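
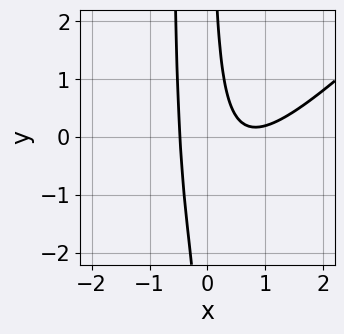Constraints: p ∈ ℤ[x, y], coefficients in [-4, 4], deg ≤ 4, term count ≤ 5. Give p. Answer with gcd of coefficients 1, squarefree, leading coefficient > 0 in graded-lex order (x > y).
First, degree: a generic line meets the curve in up to 3 points, so deg p = 3.
Then, reading off the gridlines: no y-intercept at any integer in the box.
Finally, assembling these constraints gives the stated polynomial.

3*x^3 - 3*x^2*y - 3*x^2 - 2*x*y + 1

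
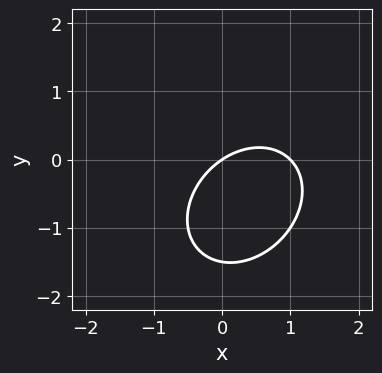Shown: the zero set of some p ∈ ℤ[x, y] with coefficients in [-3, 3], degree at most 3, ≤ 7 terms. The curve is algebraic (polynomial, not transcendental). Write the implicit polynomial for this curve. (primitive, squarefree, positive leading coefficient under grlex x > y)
2*x^2 - x*y + 2*y^2 - 2*x + 3*y

1. Degree: the shape is more complex than any degree-1 curve, so deg p = 2.
2. Observable constraints: the x-axis gridline crossings are at x ∈ {0, 1}; one y-axis crossing is at y = 0.
3. Solving for integer coefficients yields p as stated.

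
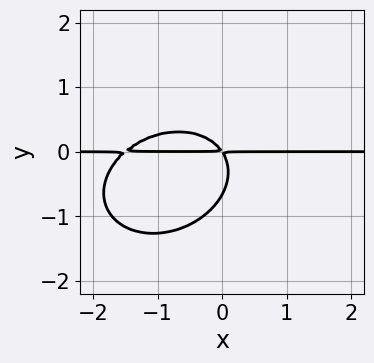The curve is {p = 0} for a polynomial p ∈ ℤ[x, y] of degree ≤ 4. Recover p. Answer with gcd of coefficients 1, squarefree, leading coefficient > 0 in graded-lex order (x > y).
(a) deg p = 3.
(b) Reading off the gridlines: the visible x-axis segment lies entirely on the curve.
(c) Solving for integer coefficients yields p as stated.

2*x^2*y - x*y^2 + 3*y^3 + 3*x*y + 2*y^2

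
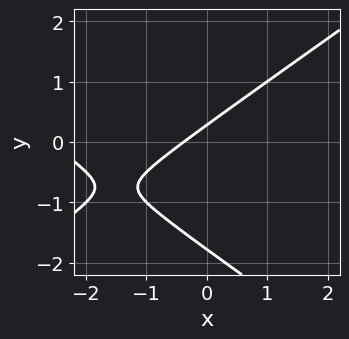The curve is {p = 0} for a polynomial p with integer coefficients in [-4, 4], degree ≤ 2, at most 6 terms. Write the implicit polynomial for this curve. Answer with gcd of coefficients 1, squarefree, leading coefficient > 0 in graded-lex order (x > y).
x^2 - 2*y^2 + 3*x - 3*y + 1

1. deg p = 2.
2. The integer polynomial consistent with all of this is the stated p.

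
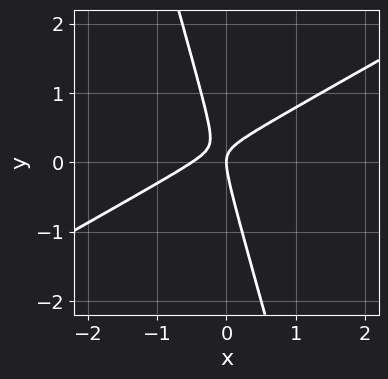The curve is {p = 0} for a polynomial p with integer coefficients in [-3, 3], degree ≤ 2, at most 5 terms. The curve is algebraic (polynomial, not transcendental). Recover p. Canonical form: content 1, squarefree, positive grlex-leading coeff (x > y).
2*x^2 - 3*x*y - y^2 + x

The degree is 2 — no degree-1 curve has this shape.
Against the integer gridlines: it meets the x-axis at x = 0 (among the integer gridlines); one y-axis crossing is at y = 0.
These observations pin down the coefficients.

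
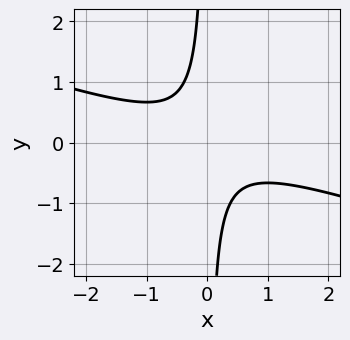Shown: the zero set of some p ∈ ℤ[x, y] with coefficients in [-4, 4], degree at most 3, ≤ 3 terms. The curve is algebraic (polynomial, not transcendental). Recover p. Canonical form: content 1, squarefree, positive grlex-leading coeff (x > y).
x^2 + 3*x*y + 1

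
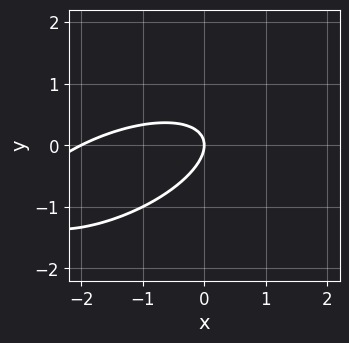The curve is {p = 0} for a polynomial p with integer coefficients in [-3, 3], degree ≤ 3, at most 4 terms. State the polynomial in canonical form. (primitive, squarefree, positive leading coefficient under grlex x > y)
x^2 - 2*x*y + 3*y^2 + 2*x

1. The degree is 2 — a generic line meets the curve in up to 2 points.
2. Observable constraints: it crosses the y-axis at the gridline y = 0; among the integer gridlines, it crosses the x-axis at x ∈ {-2, 0}.
3. The integer polynomial consistent with all of this is the stated p.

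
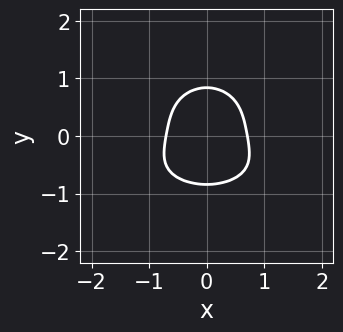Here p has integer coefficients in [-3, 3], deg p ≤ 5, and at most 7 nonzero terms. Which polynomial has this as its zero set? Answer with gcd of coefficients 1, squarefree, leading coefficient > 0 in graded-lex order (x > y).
1. Degree: a generic line meets the curve in up to 4 points, so deg p = 4.
2. Symmetries: the x ↦ −x reflection is a symmetry, so x appears only in even powers.
3. These observations pin down the coefficients.

x^2*y^2 + 2*y^4 + x^2*y + 2*x^2 - 1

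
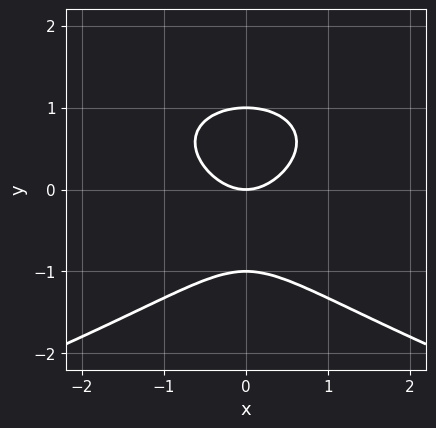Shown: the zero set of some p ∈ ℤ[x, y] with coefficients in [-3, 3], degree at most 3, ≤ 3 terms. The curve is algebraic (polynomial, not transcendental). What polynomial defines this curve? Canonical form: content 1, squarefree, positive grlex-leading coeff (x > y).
y^3 + x^2 - y

First, degree: no degree-2 curve has this shape, so deg p = 3.
Then, symmetries: it's symmetric under x → −x, forcing even powers of x.
Next, checking where it meets the axes: among the integer gridlines, it crosses the y-axis at y ∈ {-1, 0, 1}; it meets the x-axis at x = 0 (among the integer gridlines).
Finally, matching integer coefficients to the picture gives p.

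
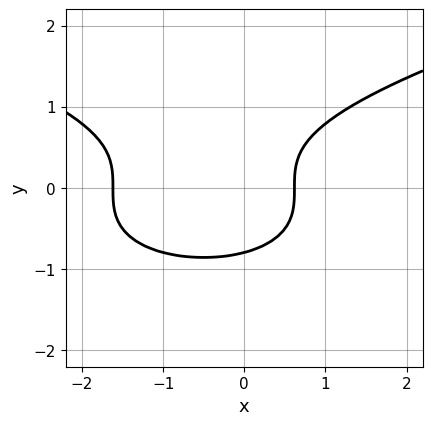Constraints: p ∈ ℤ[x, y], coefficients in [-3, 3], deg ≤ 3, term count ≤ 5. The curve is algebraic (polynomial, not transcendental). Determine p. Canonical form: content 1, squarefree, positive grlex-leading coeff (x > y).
The degree is 3 — no degree-2 curve has this shape.
The integer polynomial consistent with all of this is the stated p.

2*y^3 - x^2 - x + 1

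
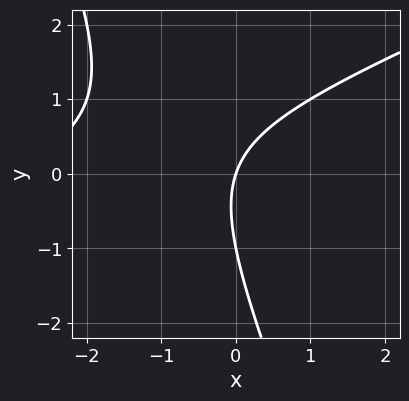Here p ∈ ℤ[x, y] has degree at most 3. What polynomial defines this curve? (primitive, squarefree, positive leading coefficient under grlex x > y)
(a) Degree: the shape is more complex than any degree-1 curve, so deg p = 2.
(b) Observable constraints: among the integer gridlines, it crosses the y-axis at y ∈ {-1, 0}; it crosses the x-axis at the gridline x = 0.
(c) These observations pin down the coefficients.

x^2 - 2*x*y - y^2 + 3*x - y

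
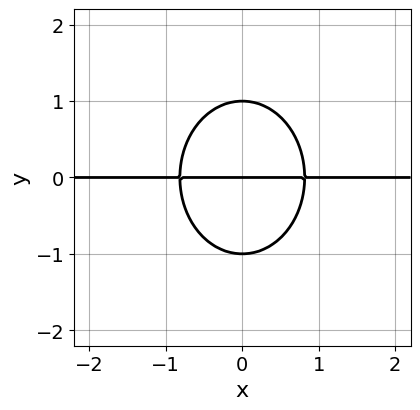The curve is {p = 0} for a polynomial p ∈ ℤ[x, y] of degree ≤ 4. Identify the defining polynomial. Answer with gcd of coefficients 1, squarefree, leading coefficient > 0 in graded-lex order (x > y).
3*x^2*y + 2*y^3 - 2*y

(a) The degree is 3 — a generic line meets the curve in up to 3 points.
(b) Symmetries: the x ↦ −x reflection is a symmetry, so x appears only in even powers.
(c) Against the integer gridlines: the visible x-axis segment lies entirely on the curve; among the integer gridlines, it crosses the y-axis at y ∈ {-1, 0, 1}.
(d) Matching integer coefficients to the picture gives p.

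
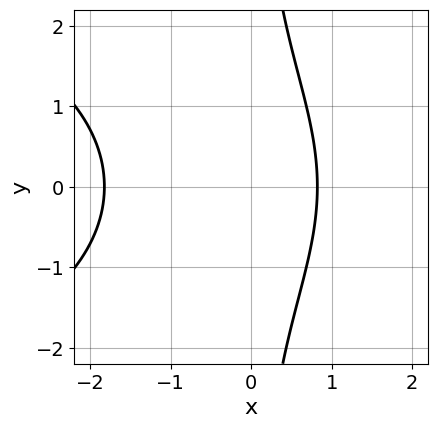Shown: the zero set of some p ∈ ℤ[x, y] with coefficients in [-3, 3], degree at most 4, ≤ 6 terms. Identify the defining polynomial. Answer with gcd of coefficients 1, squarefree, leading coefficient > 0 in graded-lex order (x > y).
x*y^2 + 2*x^2 + 2*x - 3

Degree: the shape is more complex than any degree-2 curve, so deg p = 3.
Symmetries: it's symmetric under y → −y, forcing even powers of y.
Observable constraints: the curve avoids every integer y-axis point in the box.
The integer polynomial consistent with all of this is the stated p.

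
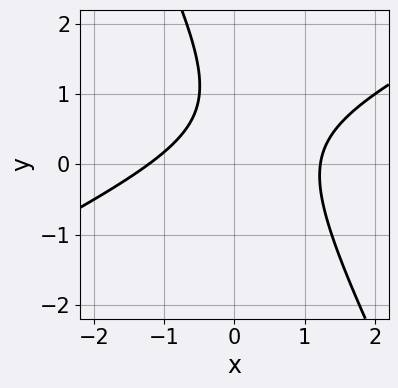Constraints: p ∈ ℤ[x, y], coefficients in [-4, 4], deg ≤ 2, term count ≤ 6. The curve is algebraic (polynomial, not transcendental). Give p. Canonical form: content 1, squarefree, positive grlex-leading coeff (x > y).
2*x^2 - 3*x*y - 2*y^2 + 3*y - 3

(a) The degree is 2 — a generic line meets the curve in up to 2 points.
(b) Checking where it meets the axes: no y-intercept at any integer in the box.
(c) The integer polynomial consistent with all of this is the stated p.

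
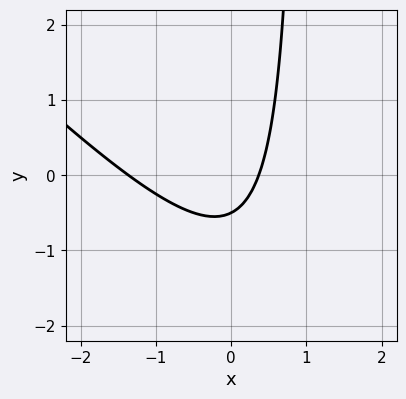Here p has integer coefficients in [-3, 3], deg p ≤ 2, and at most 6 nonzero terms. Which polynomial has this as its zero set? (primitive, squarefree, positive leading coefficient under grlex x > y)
2*x^2 + 2*x*y + 2*x - 2*y - 1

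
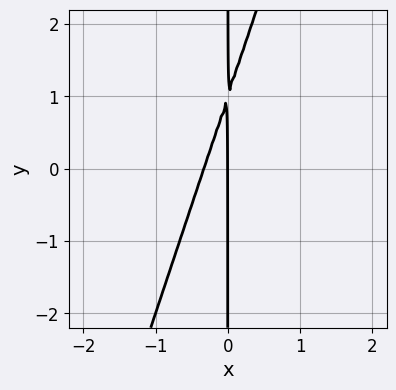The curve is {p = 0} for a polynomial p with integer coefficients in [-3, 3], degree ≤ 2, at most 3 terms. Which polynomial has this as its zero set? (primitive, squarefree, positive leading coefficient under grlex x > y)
3*x^2 - x*y + x

First, degree: a generic line meets the curve in up to 2 points, so deg p = 2.
Next, from the visible intercepts: the visible y-axis segment lies entirely on the curve; one x-axis crossing is at x = 0.
Finally, putting this together gives p.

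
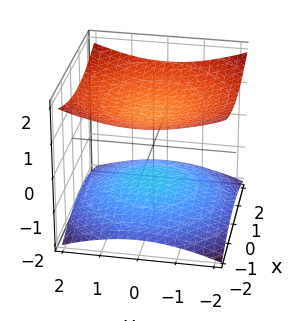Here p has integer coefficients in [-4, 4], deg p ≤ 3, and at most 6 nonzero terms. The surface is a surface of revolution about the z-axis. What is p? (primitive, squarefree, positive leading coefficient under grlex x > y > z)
x^2 + y^2 - 3*z^2 + 3

(a) There are 2 components.
(b) The degree is 2 — a generic line meets the surface in up to 2 points.
(c) Symmetries: rotational symmetry about the z-axis ⇒ p depends on x, y only through x² + y².
(d) Reading off the gridlines: the z-axis gridline crossings are at z ∈ {-1, 1}; it misses every integer gridline on the x-axis.
(e) Fitting integer coefficients to these (and the overall shape) gives p.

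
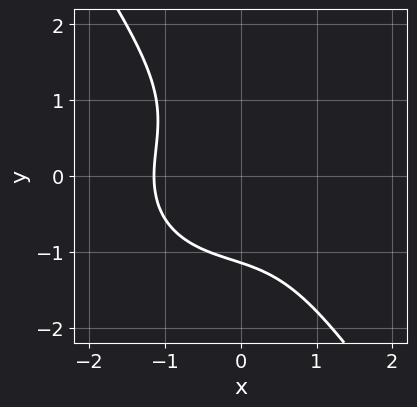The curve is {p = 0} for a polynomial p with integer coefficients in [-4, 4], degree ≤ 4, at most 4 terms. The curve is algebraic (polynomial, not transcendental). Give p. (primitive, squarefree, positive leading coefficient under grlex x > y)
2*x^3 + 2*x*y^2 + 2*y^3 + 3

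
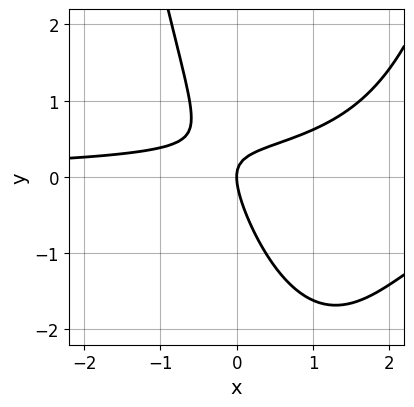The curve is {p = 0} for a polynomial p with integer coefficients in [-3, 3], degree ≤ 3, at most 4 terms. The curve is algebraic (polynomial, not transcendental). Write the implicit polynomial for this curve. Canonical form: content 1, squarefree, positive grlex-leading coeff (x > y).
First, degree: no degree-2 curve has this shape, so deg p = 3.
Next, reading off the gridlines: one y-axis crossing is at y = 0; it meets the x-axis at x = 0 (among the integer gridlines).
Finally, the integer polynomial consistent with all of this is the stated p.

x^2*y - 2*x*y - y^2 + x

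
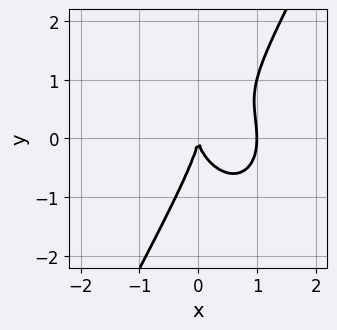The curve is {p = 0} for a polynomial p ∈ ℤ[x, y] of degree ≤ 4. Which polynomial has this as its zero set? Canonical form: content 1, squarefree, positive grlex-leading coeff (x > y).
1. The degree is 3 — a generic line meets the curve in up to 3 points.
2. Observable constraints: one y-axis crossing is at y = 0; among the integer gridlines, it crosses the x-axis at x ∈ {0, 1}.
3. Assembling these constraints gives the stated polynomial.

3*x^3 + x*y^2 - y^3 - 3*x^2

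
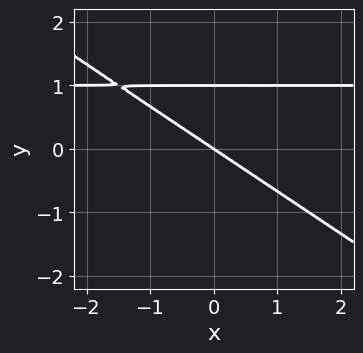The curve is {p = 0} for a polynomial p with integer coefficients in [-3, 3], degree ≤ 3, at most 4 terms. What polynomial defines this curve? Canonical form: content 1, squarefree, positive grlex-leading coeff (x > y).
1. The degree is 2 — no degree-1 curve has this shape.
2. From the visible intercepts: among the integer gridlines, it crosses the y-axis at y ∈ {0, 1}; it crosses the x-axis at the gridline x = 0.
3. Together with the visible shape, these determine p as stated.

2*x*y + 3*y^2 - 2*x - 3*y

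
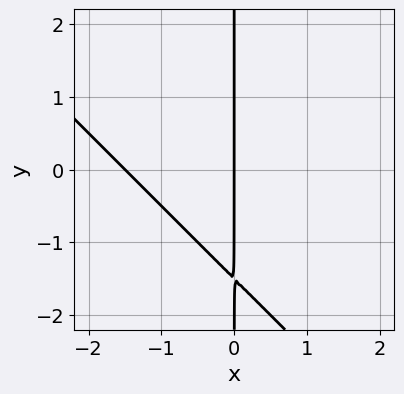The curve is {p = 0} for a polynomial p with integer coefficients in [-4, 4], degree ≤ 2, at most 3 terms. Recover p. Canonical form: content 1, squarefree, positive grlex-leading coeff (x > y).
2*x^2 + 2*x*y + 3*x

1. deg p = 2. The shape is more complex than any degree-1 curve.
2. Reading off the gridlines: it crosses the x-axis at the gridline x = 0; the visible y-axis segment lies entirely on the curve.
3. Assembling these constraints gives the stated polynomial.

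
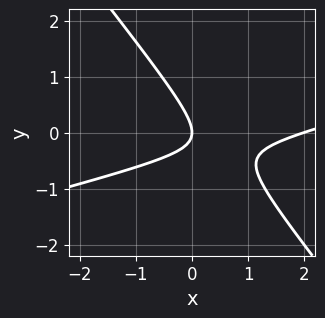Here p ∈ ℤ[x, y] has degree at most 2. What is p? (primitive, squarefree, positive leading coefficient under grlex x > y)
x^2 - 3*x*y - 3*y^2 - 2*x

Degree: no degree-1 curve has this shape, so deg p = 2.
From the visible intercepts: among the integer gridlines, it crosses the x-axis at x ∈ {0, 2}; it meets the y-axis at y = 0 (among the integer gridlines).
Fitting integer coefficients to these (and the overall shape) gives p.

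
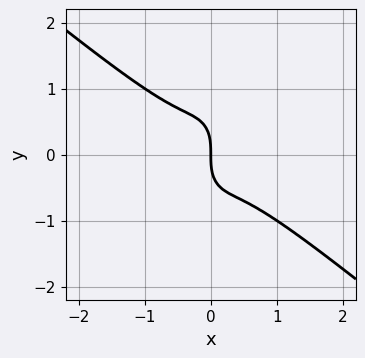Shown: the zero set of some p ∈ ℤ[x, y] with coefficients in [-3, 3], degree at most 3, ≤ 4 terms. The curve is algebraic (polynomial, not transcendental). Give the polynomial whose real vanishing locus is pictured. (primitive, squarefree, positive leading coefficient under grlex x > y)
3*x^3 + 3*x^2*y + y^3 + x

Degree: a generic line meets the curve in up to 3 points, so deg p = 3.
From the axis intercepts and sections: it meets the x-axis at x = 0 (among the integer gridlines); one y-axis crossing is at y = 0.
Solving for integer coefficients yields p as stated.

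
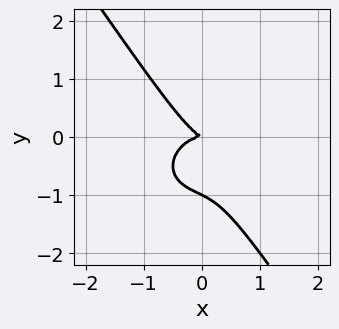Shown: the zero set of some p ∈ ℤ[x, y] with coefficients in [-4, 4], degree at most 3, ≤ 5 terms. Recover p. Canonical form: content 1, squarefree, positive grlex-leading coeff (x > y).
2*x^3 + 2*x*y^2 + 2*y^3 + x*y + 2*y^2

The degree is 3 — the shape is more complex than any degree-2 curve.
From the visible intercepts: it meets the x-axis at x = 0 (among the integer gridlines); the y-axis gridline crossings are at y ∈ {-1, 0}.
Solving for integer coefficients yields p as stated.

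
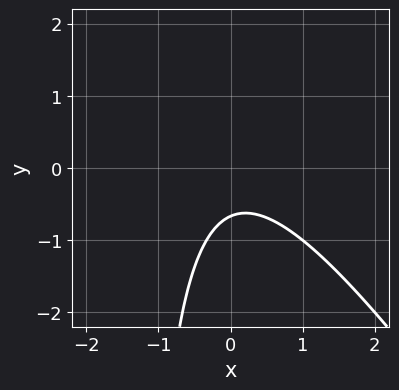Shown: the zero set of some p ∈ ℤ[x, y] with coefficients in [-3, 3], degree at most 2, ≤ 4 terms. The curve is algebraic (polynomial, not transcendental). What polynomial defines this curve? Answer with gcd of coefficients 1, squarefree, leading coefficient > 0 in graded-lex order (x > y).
3*x^2 + 2*x*y + 3*y + 2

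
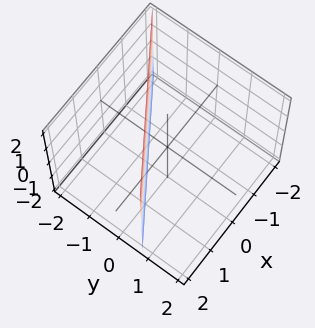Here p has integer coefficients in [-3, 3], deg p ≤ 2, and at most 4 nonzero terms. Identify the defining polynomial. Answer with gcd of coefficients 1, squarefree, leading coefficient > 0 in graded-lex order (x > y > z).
First, deg p = 1. The surface is flat (a plane).
Next, from the axis intercepts and sections: it meets the x-axis at x = 1 (among the integer gridlines); no z-intercept at any integer in the box.
Finally, assembling these constraints gives the stated polynomial.

2*x - 3*y - 2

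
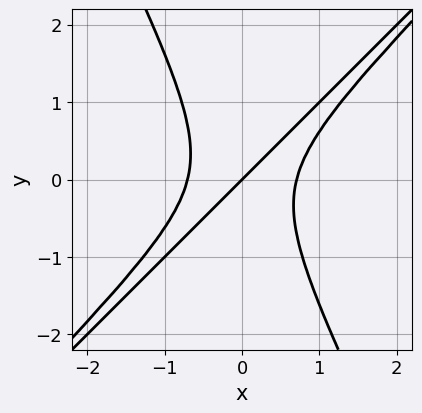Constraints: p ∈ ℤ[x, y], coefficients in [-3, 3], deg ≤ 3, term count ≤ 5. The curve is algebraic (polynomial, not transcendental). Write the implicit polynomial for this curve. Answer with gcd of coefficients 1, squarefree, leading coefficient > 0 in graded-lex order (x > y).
Degree: no degree-2 curve has this shape, so deg p = 3.
From the axis intercepts and sections: one y-axis crossing is at y = 0; it crosses the x-axis at the gridline x = 0.
Together with the visible shape, these determine p as stated.

2*x^3 - 3*x^2*y + y^3 - x + y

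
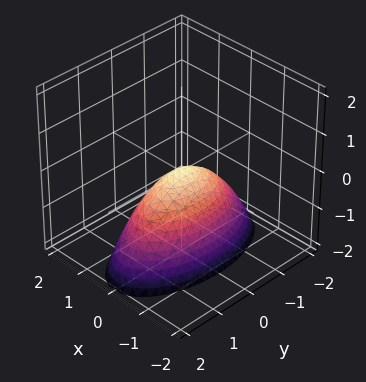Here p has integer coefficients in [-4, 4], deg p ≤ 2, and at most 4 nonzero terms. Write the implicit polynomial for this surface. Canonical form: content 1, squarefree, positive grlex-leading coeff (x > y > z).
3*x^2 + y^2 + 2*z

deg p = 2.
Symmetries: the x ↦ −x reflection is a symmetry, so x appears only in even powers; the y ↦ −y reflection is a symmetry, so y appears only in even powers.
From the axis intercepts and sections: it crosses the x-axis at the gridline x = 0; it meets the z-axis at z = 0 (among the integer gridlines).
Fitting integer coefficients to these (and the overall shape) gives p.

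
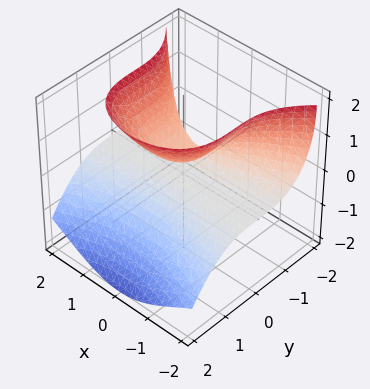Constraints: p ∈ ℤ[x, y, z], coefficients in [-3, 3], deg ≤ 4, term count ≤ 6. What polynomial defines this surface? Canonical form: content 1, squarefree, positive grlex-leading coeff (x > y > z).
Degree: no degree-2 surface has this shape, so deg p = 3.
From the visible intercepts: one z-axis crossing is at z = 0; it crosses the y-axis at the gridline y = 0; every point of the x-axis in the box is on the surface.
Fitting integer coefficients to these (and the overall shape) gives p.

2*x^2*z + 2*y^3 - 3*z^2 + 2*z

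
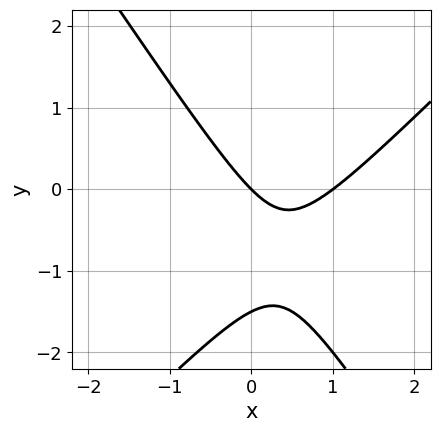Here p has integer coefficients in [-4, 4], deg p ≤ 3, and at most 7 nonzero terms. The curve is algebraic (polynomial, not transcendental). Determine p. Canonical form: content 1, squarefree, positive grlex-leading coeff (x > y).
3*x^2 - x*y - 2*y^2 - 3*x - 3*y

1. The degree is 2 — the shape is more complex than any degree-1 curve.
2. From the visible intercepts: it crosses the y-axis at the gridline y = 0; among the integer gridlines, it crosses the x-axis at x ∈ {0, 1}.
3. Matching integer coefficients to the picture gives p.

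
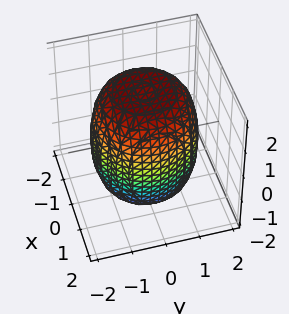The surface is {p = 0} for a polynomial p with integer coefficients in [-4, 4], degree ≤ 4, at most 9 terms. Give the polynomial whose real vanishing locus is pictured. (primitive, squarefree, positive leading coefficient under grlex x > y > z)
x^4 + 2*x^2*y^2 + y^4 - x^2 - y^2 + z^2 - 3

First, the degree is 4 — a generic line meets the surface in up to 4 points.
Next, symmetry: the surface is invariant under rotation about z: p = q(x² + y², z).
Then, observable constraints: a circular section at z = 1 has radius between 1 and 2.
Finally, matching integer coefficients to the picture gives p.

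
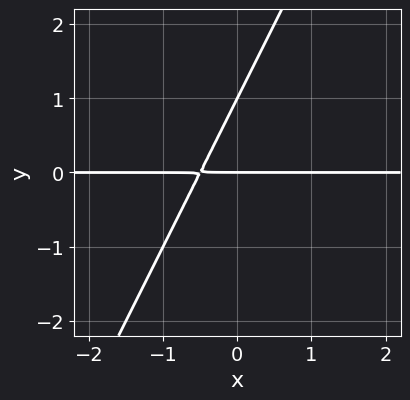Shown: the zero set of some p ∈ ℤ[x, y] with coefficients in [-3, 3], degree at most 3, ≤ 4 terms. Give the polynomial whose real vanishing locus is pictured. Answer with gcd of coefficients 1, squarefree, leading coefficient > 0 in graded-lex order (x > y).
2*x*y - y^2 + y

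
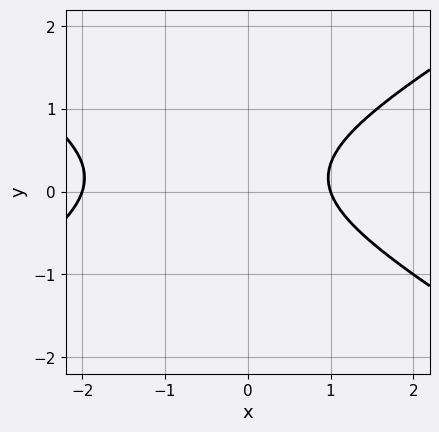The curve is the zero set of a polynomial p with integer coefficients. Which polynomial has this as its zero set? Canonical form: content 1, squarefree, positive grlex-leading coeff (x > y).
First, degree: the shape is more complex than any degree-1 curve, so deg p = 2.
Next, from the axis intercepts and sections: among the integer gridlines, it crosses the x-axis at x ∈ {-2, 1}; the curve avoids every integer y-axis point in the box.
Finally, solving for integer coefficients yields p as stated.

x^2 - 3*y^2 + x + y - 2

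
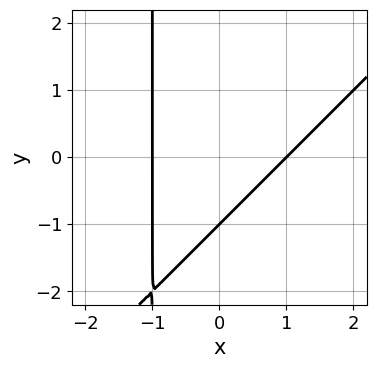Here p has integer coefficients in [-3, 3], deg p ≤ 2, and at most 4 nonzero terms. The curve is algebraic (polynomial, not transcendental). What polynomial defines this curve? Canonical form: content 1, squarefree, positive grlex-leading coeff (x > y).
(a) Degree: no degree-1 curve has this shape, so deg p = 2.
(b) From the visible intercepts: the x-axis gridline crossings are at x ∈ {-1, 1}; it crosses the y-axis at the gridline y = -1.
(c) Fitting integer coefficients to these (and the overall shape) gives p.

x^2 - x*y - y - 1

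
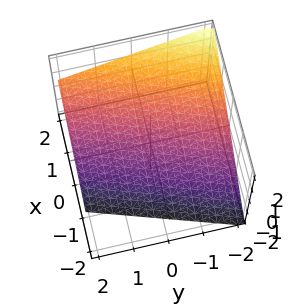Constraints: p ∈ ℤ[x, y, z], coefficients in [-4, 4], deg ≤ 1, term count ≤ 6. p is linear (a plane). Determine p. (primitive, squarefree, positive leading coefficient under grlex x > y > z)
3*x - y - 3*z - 2

(a) Degree: every cross-section is a straight line — this is a plane, so deg p = 1.
(b) Against the integer gridlines: one y-axis crossing is at y = -2.
(c) Together with the visible shape, these determine p as stated.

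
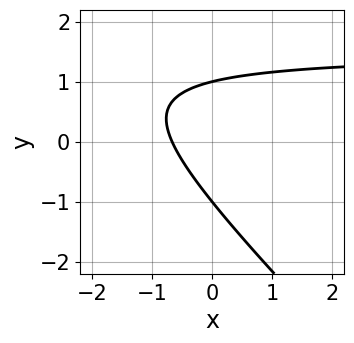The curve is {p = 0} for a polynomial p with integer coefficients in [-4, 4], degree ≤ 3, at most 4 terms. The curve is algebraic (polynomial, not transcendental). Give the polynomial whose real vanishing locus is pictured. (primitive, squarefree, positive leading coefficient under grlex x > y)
2*x*y + 2*y^2 - 3*x - 2

The degree is 2 — the shape is more complex than any degree-1 curve.
Against the integer gridlines: among the integer gridlines, it crosses the y-axis at y ∈ {-1, 1}.
Matching integer coefficients to the picture gives p.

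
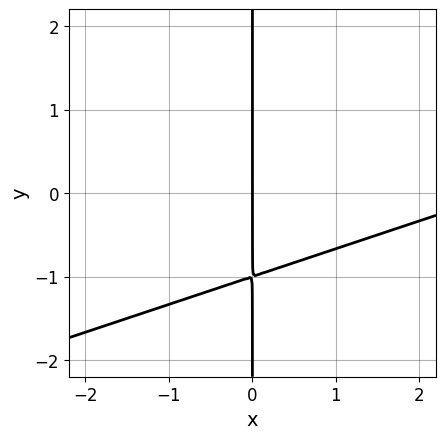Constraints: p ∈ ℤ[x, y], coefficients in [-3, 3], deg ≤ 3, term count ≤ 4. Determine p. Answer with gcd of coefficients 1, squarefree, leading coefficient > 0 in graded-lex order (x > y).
1. The degree is 2 — no degree-1 curve has this shape.
2. From the axis intercepts and sections: every point of the y-axis in the box is on the curve; it meets the x-axis at x = 0 (among the integer gridlines).
3. The integer polynomial consistent with all of this is the stated p.

x^2 - 3*x*y - 3*x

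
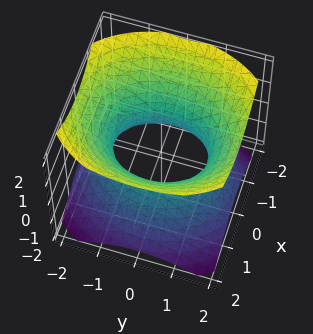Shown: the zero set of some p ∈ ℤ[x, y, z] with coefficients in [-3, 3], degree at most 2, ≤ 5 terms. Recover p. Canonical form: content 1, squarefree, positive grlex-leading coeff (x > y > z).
(a) The degree is 2 — one connected sheet with a waist; a quadric.
(b) Symmetries: the z ↦ −z reflection is a symmetry, so z appears only in even powers; it's symmetric under y → −y, forcing even powers of y; it's symmetric under x → −x, forcing even powers of x.
(c) From the visible intercepts: no z-intercept at any integer in the box; among the integer gridlines, it crosses the x-axis at x ∈ {-1, 1}.
(d) These observations pin down the coefficients.

3*x^2 + 2*y^2 - 3*z^2 - 3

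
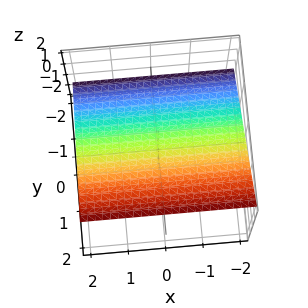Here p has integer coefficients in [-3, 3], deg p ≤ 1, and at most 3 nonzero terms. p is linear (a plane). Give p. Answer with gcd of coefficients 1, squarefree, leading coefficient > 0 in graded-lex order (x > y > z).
First, deg p = 1. The surface is flat (a plane).
Next, reading off the gridlines: the surface avoids every integer x-axis point in the box; it crosses the y-axis at the gridline y = -1.
Finally, matching integer coefficients to the picture gives p.

2*y - 3*z + 2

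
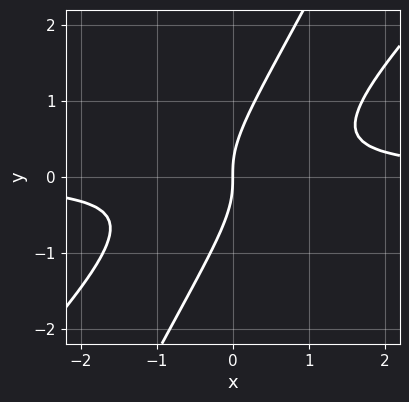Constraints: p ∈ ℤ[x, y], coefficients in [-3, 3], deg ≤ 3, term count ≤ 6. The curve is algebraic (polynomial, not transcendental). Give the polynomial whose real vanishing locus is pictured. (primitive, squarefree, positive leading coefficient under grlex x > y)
2*x^2*y - 3*x*y^2 + y^3 - x

First, degree: the shape is more complex than any degree-2 curve, so deg p = 3.
Next, from the visible intercepts: it meets the y-axis at y = 0 (among the integer gridlines); one x-axis crossing is at x = 0.
Finally, assembling these constraints gives the stated polynomial.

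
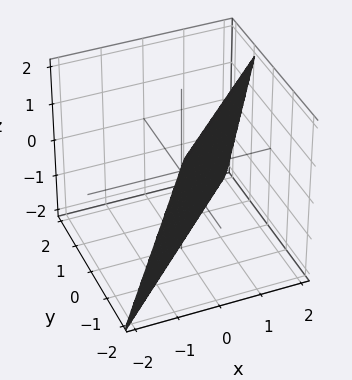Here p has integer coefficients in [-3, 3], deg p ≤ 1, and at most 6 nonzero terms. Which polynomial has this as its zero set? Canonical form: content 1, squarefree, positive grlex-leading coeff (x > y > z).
(a) Degree: the surface is flat (a plane), so deg p = 1.
(b) From the axis intercepts and sections: it crosses the z-axis at the gridline z = -2.
(c) Assembling these constraints gives the stated polynomial.

3*x - 3*y - z - 2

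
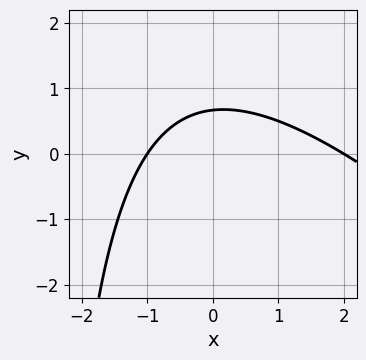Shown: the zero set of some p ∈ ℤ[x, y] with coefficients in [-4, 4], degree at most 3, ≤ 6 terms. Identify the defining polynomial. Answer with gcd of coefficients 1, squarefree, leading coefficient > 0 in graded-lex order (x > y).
x^2 + x*y - x + 3*y - 2

Degree: the shape is more complex than any degree-1 curve, so deg p = 2.
From the axis intercepts and sections: among the integer gridlines, it crosses the x-axis at x ∈ {-1, 2}.
Assembling these constraints gives the stated polynomial.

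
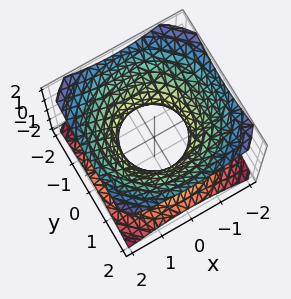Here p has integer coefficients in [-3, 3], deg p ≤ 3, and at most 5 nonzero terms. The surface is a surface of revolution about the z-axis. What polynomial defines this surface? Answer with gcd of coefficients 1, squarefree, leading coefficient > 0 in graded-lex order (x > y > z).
2*x^2 + 2*y^2 - 3*z^2 - 2

1. deg p = 2. No degree-1 surface has this shape.
2. Symmetries: the surface is invariant under rotation about z: p = q(x² + y², z).
3. Reading off the gridlines: the surface avoids every integer z-axis point in the box; the x-axis gridline crossings are at x ∈ {-1, 1}.
4. The integer polynomial consistent with all of this is the stated p. Check: (0, 1, 0) on the y-axis lies on the surface, and p(0, 1, 0) = 0. ✓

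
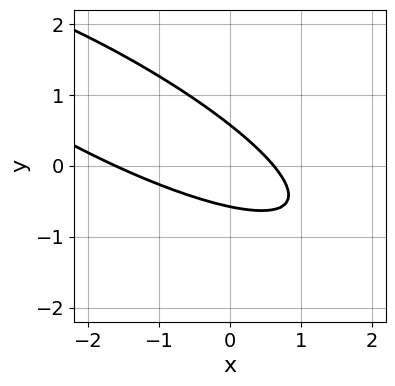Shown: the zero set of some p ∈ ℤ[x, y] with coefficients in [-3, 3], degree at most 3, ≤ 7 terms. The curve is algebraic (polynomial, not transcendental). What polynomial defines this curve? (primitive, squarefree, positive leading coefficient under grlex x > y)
x^2 + 3*x*y + 3*y^2 + x - 1

1. deg p = 2. No degree-1 curve has this shape.
2. Solving for integer coefficients yields p as stated.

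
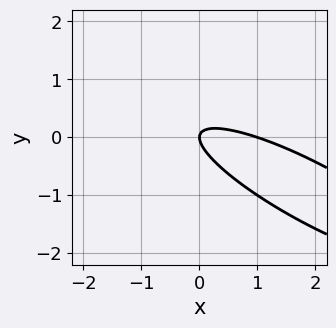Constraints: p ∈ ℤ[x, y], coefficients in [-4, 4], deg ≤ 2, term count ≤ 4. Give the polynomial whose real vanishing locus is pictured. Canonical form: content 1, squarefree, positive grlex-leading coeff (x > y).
(a) deg p = 2. A generic line meets the curve in up to 2 points.
(b) Checking where it meets the axes: one y-axis crossing is at y = 0; among the integer gridlines, it crosses the x-axis at x ∈ {0, 1}.
(c) Fitting integer coefficients to these (and the overall shape) gives p.

x^2 + 3*x*y + 3*y^2 - x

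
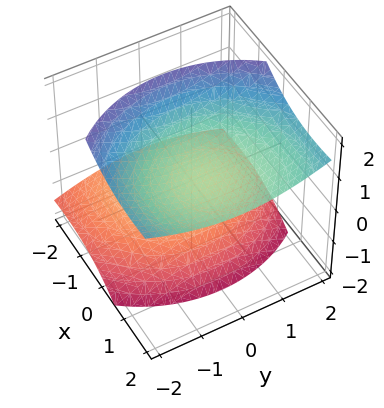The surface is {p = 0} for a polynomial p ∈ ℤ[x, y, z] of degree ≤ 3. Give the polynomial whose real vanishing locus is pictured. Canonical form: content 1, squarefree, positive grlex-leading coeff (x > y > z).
x^2 - 2*x*z + y^2 - 2*z^2 + 2

The picture has 2 separate pieces. Treating them together as one polynomial.
The degree is 2 — a generic line meets the surface in up to 2 points.
Observable constraints: the z-axis gridline crossings are at z ∈ {-1, 1}; the surface avoids every integer y-axis point in the box; it misses every integer gridline on the x-axis.
Matching integer coefficients to the picture gives p.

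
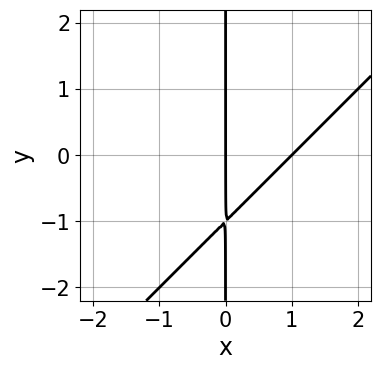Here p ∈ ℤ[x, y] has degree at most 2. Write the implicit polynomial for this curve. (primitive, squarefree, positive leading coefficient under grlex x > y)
x^2 - x*y - x

The degree is 2 — a generic line meets the curve in up to 2 points.
Checking where it meets the axes: the visible y-axis segment lies entirely on the curve; among the integer gridlines, it crosses the x-axis at x ∈ {0, 1}.
Solving for integer coefficients yields p as stated.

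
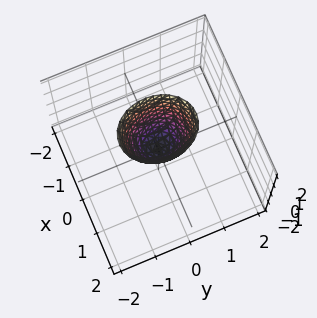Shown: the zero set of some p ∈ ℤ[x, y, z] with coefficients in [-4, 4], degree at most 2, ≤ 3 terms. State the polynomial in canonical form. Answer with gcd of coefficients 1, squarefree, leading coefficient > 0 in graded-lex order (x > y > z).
3*x^2 + 2*y^2 - z

1. deg p = 2.
2. Symmetries: the x ↦ −x reflection is a symmetry, so x appears only in even powers; mirror symmetry y ↦ −y ⇒ only even powers of y.
3. From the axis intercepts and sections: one y-axis crossing is at y = 0; it meets the x-axis at x = 0 (among the integer gridlines).
4. These observations pin down the coefficients.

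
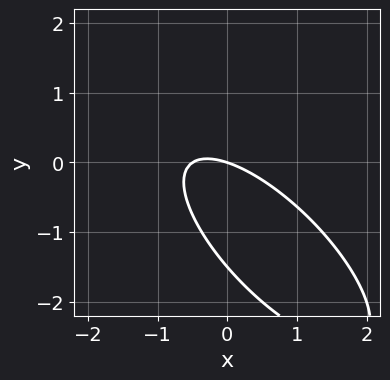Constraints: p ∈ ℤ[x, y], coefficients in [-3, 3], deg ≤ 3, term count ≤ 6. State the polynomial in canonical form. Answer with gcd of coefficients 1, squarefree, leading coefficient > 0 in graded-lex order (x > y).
2*x^2 + 3*x*y + 2*y^2 + x + 3*y

deg p = 2.
Checking where it meets the axes: it meets the y-axis at y = 0 (among the integer gridlines); it crosses the x-axis at the gridline x = 0.
These observations pin down the coefficients.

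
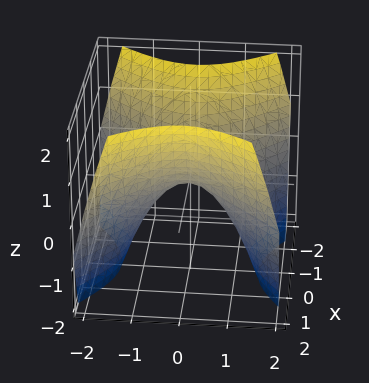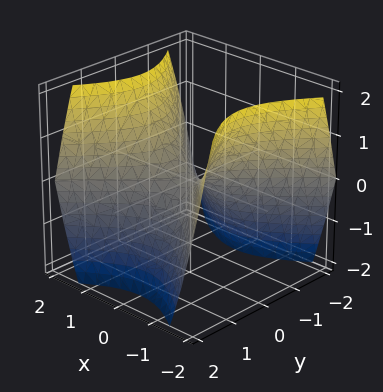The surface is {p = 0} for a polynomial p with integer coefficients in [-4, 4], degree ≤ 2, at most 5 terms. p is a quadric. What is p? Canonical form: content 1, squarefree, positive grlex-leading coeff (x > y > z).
x^2 - y^2 - z

(a) deg p = 2.
(b) Symmetries: it's symmetric under y → −y, forcing even powers of y; mirror symmetry x ↦ −x ⇒ only even powers of x.
(c) Observable constraints: one y-axis crossing is at y = 0; it meets the x-axis at x = 0 (among the integer gridlines); one z-axis crossing is at z = 0.
(d) These observations pin down the coefficients.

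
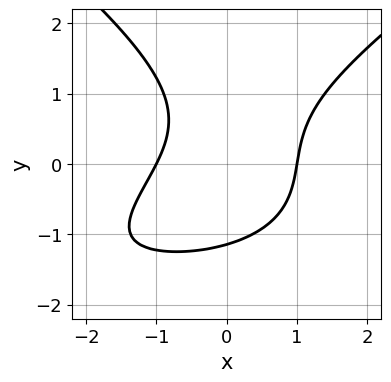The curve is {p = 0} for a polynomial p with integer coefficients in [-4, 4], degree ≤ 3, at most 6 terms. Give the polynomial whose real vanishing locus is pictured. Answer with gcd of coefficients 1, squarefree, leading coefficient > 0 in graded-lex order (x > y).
x^2*y - 2*y^3 + 3*x^2 - 2*x*y - 3

(a) deg p = 3. The shape is more complex than any degree-2 curve.
(b) Against the integer gridlines: among the integer gridlines, it crosses the x-axis at x ∈ {-1, 1}.
(c) The integer polynomial consistent with all of this is the stated p.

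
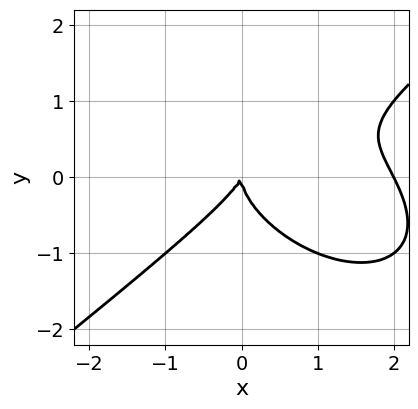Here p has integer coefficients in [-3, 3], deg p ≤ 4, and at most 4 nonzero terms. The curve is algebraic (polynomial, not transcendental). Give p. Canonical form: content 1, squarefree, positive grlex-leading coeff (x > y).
1. The degree is 3 — a generic line meets the curve in up to 3 points.
2. Reading off the gridlines: one y-axis crossing is at y = 0; among the integer gridlines, it crosses the x-axis at x ∈ {0, 2}.
3. These observations pin down the coefficients.

x^3 - 2*y^3 - 2*x^2 + x*y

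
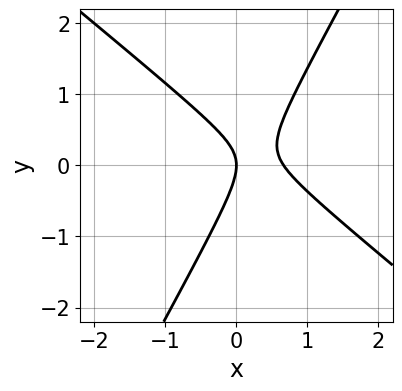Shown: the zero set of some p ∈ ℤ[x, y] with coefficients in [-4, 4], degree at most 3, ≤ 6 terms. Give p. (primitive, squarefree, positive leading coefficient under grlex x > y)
First, degree: the shape is more complex than any degree-1 curve, so deg p = 2.
Next, from the axis intercepts and sections: it meets the y-axis at y = 0 (among the integer gridlines); one x-axis crossing is at x = 0.
Finally, fitting integer coefficients to these (and the overall shape) gives p.

3*x^2 + 2*x*y - 2*y^2 - 2*x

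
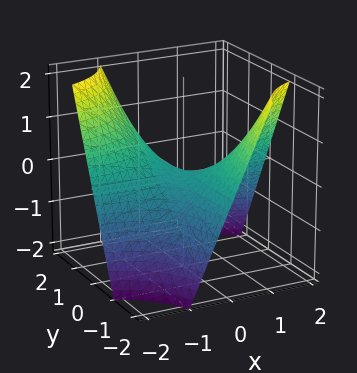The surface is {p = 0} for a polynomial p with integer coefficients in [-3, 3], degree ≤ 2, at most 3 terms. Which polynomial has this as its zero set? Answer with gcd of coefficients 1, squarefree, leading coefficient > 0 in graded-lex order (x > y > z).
1. Degree: a saddle surface; a quadric, so deg p = 2.
2. Reading off the gridlines: one z-axis crossing is at z = 0; the visible x-axis segment lies entirely on the surface; the visible y-axis segment lies entirely on the surface.
3. Solving for integer coefficients yields p as stated.

x*y + z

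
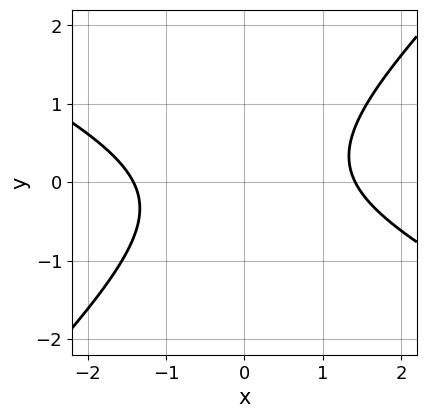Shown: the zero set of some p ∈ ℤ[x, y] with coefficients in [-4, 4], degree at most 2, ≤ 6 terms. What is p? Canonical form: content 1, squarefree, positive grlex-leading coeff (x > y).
x^2 + x*y - 2*y^2 - 2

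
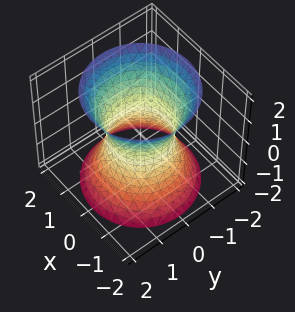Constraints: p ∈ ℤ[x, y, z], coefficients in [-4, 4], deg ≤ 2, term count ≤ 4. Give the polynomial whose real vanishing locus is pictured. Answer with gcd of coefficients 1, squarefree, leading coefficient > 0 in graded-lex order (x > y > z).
First, deg p = 2. One connected sheet with a waist; a quadric.
Next, symmetries: it's symmetric under z → −z, forcing even powers of z; the z-axis is an axis of rotation, so x and y enter only as x² + y².
Then, reading off the gridlines: a circular section at z = -1 has radius between 1 and 2; the y-axis gridline crossings are at y ∈ {-1, 1}.
Finally, solving for integer coefficients yields p as stated. Check: (-1, 0, 0) on the x-axis lies on the surface, and p(-1, 0, 0) = 0. ✓

2*x^2 + 2*y^2 - z^2 - 2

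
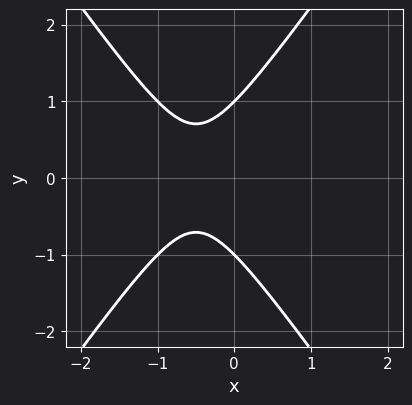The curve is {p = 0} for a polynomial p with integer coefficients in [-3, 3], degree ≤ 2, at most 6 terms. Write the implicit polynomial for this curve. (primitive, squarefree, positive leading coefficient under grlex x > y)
1. The degree is 2 — the shape is more complex than any degree-1 curve.
2. Symmetries: it's symmetric under y → −y, forcing even powers of y.
3. Checking where it meets the axes: the y-axis gridline crossings are at y ∈ {-1, 1}; it misses every integer gridline on the x-axis.
4. Putting this together gives p.

2*x^2 - y^2 + 2*x + 1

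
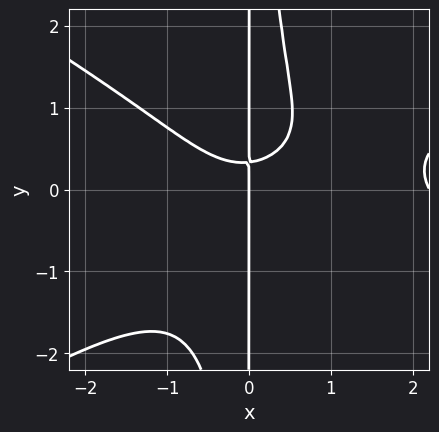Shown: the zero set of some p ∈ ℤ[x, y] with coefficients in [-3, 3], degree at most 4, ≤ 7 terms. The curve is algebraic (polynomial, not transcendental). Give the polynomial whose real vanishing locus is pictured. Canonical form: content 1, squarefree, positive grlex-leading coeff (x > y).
x^4 - 3*x^2*y^2 - 2*x^3 + 3*x*y - x

First, the degree is 4 — the shape is more complex than any degree-3 curve.
Then, observable constraints: the visible y-axis segment lies entirely on the curve; it crosses the x-axis at the gridline x = 0.
Finally, the integer polynomial consistent with all of this is the stated p.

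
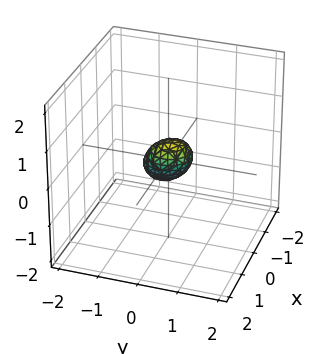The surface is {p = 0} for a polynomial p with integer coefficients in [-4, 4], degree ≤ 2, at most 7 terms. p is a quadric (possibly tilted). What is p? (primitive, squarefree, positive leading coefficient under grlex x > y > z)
Degree: the shape is more complex than any degree-1 surface, so deg p = 2.
Putting this together gives p.

3*x^2 - 3*x*z + 3*y^2 - 2*y*z + 3*z^2 - 1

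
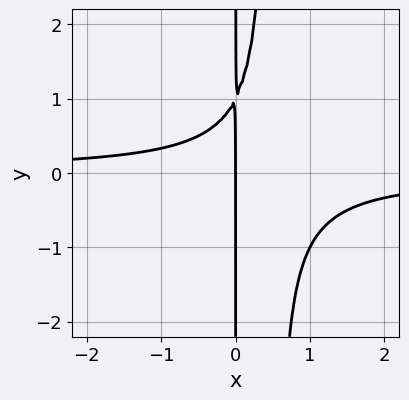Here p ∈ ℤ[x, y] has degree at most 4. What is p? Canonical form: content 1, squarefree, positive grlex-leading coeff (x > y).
2*x^2*y - x*y + x

(a) Degree: the shape is more complex than any degree-2 curve, so deg p = 3.
(b) Checking where it meets the axes: every point of the y-axis in the box is on the curve; it meets the x-axis at x = 0 (among the integer gridlines).
(c) Solving for integer coefficients yields p as stated.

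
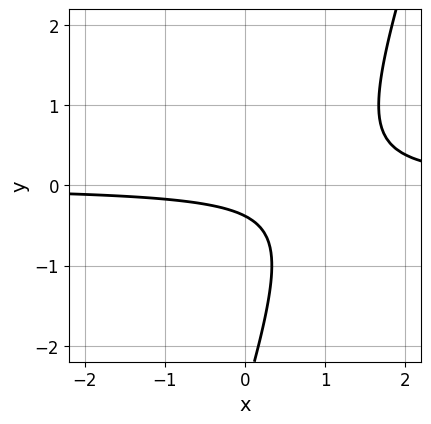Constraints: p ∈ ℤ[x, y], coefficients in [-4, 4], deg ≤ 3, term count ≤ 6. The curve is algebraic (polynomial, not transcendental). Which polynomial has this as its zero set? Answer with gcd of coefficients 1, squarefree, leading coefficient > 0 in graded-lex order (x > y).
deg p = 2. A generic line meets the curve in up to 2 points.
Observable constraints: the curve avoids every integer x-axis point in the box.
Together with the visible shape, these determine p as stated.

3*x*y - y^2 - 3*y - 1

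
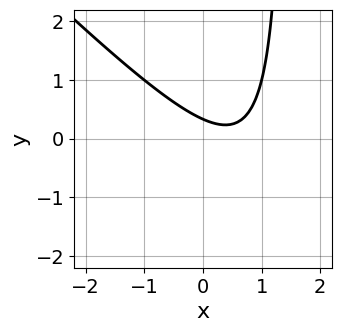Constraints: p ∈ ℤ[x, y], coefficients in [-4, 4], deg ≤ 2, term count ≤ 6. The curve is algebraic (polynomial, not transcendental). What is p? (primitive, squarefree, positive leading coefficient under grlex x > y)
2*x^2 + 2*x*y - 2*x - 3*y + 1

Degree: a generic line meets the curve in up to 2 points, so deg p = 2.
From the visible intercepts: the curve avoids every integer x-axis point in the box.
These observations pin down the coefficients.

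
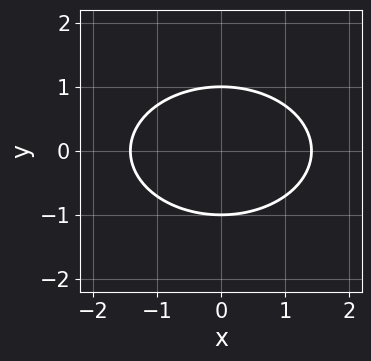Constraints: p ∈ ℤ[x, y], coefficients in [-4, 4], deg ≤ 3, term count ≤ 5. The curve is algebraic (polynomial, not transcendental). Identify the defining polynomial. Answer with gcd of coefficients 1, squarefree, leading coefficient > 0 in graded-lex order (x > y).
First, the degree is 2 — the shape is more complex than any degree-1 curve.
Then, symmetries: the x ↦ −x reflection is a symmetry, so x appears only in even powers; it's symmetric under y → −y, forcing even powers of y.
Then, observable constraints: the y-axis gridline crossings are at y ∈ {-1, 1}.
Finally, these observations pin down the coefficients.

x^2 + 2*y^2 - 2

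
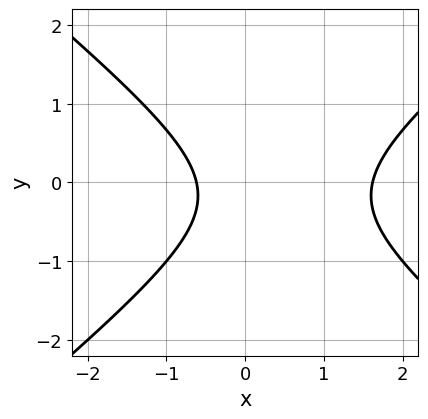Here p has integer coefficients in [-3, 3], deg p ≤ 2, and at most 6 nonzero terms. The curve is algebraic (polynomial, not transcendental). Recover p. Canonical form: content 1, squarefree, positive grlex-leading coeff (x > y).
2*x^2 - 3*y^2 - 2*x - y - 2

1. The degree is 2 — the shape is more complex than any degree-1 curve.
2. From the axis intercepts and sections: the curve avoids every integer y-axis point in the box.
3. Putting this together gives p.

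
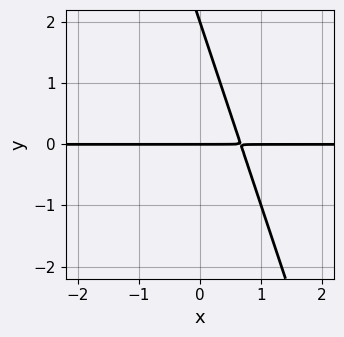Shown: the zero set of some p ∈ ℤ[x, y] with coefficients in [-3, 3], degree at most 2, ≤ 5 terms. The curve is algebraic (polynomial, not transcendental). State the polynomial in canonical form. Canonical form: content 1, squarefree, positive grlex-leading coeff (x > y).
(a) deg p = 2.
(b) From the axis intercepts and sections: every point of the x-axis in the box is on the curve; the y-axis gridline crossings are at y ∈ {0, 2}.
(c) These observations pin down the coefficients.

3*x*y + y^2 - 2*y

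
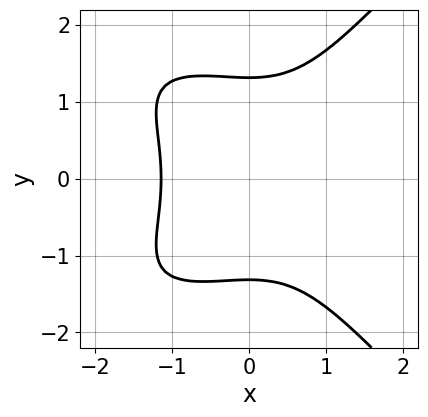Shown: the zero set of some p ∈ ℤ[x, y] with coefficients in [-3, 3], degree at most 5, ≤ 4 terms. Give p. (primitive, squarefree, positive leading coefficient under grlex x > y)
(a) deg p = 4.
(b) Symmetries: mirror symmetry y ↦ −y ⇒ only even powers of y.
(c) Matching integer coefficients to the picture gives p.

x^2*y^2 - y^4 + 2*x^3 + 3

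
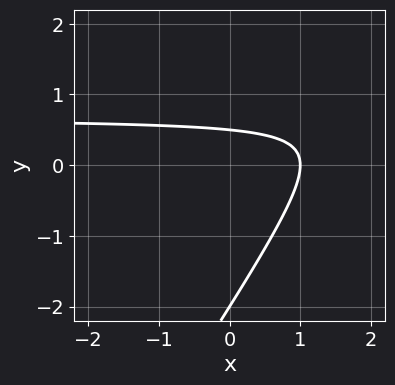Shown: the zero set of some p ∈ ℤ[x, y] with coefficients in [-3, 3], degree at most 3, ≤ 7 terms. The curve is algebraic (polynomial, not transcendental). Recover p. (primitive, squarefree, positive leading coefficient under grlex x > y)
3*x*y - 2*y^2 - 2*x - 3*y + 2

First, deg p = 2. No degree-1 curve has this shape.
Then, from the axis intercepts and sections: it meets the y-axis at y = -2 (among the integer gridlines); it meets the x-axis at x = 1 (among the integer gridlines).
Finally, the integer polynomial consistent with all of this is the stated p.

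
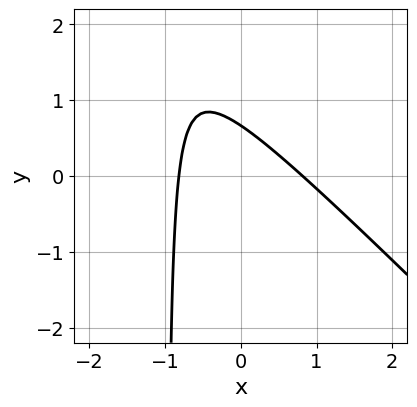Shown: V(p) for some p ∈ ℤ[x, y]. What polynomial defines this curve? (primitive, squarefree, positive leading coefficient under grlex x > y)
deg p = 2.
The integer polynomial consistent with all of this is the stated p.

3*x^2 + 3*x*y + 3*y - 2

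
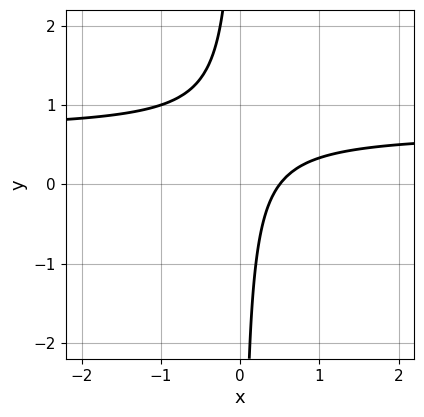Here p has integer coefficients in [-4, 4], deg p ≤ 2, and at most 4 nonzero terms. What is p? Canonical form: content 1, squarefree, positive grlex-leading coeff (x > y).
1. deg p = 2.
2. Against the integer gridlines: no y-intercept at any integer in the box.
3. Assembling these constraints gives the stated polynomial.

3*x*y - 2*x + 1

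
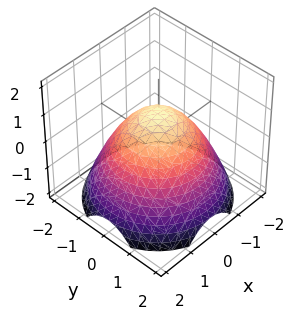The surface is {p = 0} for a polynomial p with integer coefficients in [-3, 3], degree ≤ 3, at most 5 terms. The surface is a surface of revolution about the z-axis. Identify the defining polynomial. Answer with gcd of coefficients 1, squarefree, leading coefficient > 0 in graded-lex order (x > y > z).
1. The degree is 2 — the shape is more complex than any degree-1 surface.
2. Symmetries: rotational symmetry about the z-axis ⇒ p depends on x, y only through x² + y².
3. Checking where it meets the axes: one z-axis crossing is at z = 1; a circular section at z = -1 has radius between 1 and 2.
4. Solving for integer coefficients yields p as stated.

2*x^2 + 2*y^2 + 3*z - 3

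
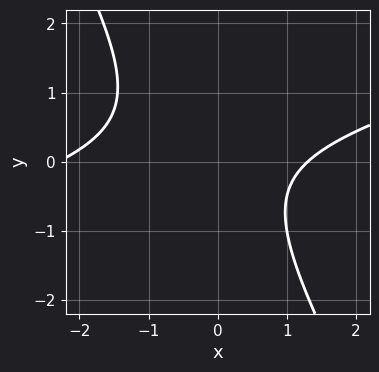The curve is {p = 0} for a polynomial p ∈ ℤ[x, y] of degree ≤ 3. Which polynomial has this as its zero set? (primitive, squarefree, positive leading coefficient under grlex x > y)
(a) The degree is 2 — a generic line meets the curve in up to 2 points.
(b) Checking where it meets the axes: the curve avoids every integer y-axis point in the box.
(c) Solving for integer coefficients yields p as stated.

x^2 - 3*x*y - 2*y^2 + x - 3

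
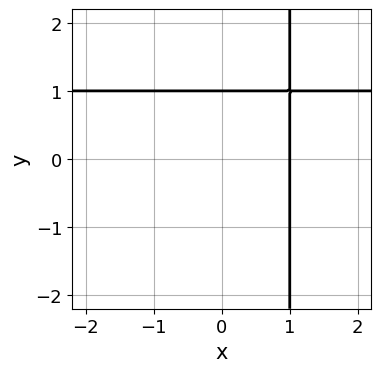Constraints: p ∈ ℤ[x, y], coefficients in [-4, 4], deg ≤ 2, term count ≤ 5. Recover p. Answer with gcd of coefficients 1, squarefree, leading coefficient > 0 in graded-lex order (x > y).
x*y - x - y + 1

The degree is 2 — the shape is more complex than any degree-1 curve.
Observable constraints: one y-axis crossing is at y = 1; one x-axis crossing is at x = 1.
The integer polynomial consistent with all of this is the stated p.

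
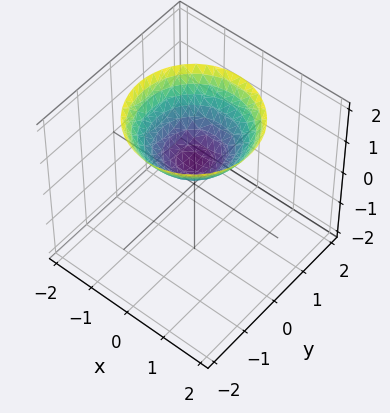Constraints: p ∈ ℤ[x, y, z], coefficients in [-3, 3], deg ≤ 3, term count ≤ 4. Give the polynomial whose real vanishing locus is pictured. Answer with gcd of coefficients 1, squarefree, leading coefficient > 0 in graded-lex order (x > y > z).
First, the degree is 2 — no degree-1 surface has this shape.
Then, symmetry: every cross-section ⟂ z is a circle, so x, y appear only via x² + y².
Next, observable constraints: a circular section at z = 2 has radius between 1 and 2; it misses every integer gridline on the y-axis; it misses every integer gridline on the x-axis.
Finally, together with the visible shape, these determine p as stated.

2*x^2 + 2*y^2 - 3*z + 2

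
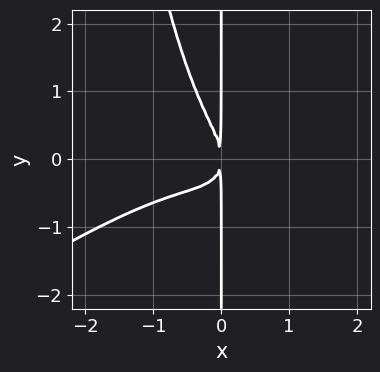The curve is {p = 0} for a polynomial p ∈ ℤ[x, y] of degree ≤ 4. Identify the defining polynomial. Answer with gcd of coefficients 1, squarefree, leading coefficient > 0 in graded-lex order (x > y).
(a) deg p = 4. No degree-3 curve has this shape.
(b) From the visible intercepts: the visible y-axis segment lies entirely on the curve.
(c) The integer polynomial consistent with all of this is the stated p.

2*x^4 - 3*x^3*y + 2*x^2*y + 2*x*y^2 + 2*x^2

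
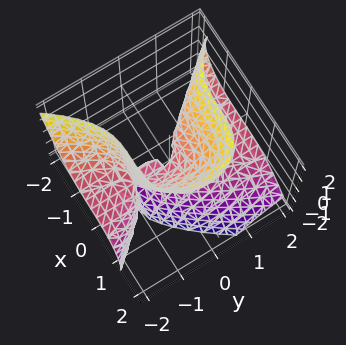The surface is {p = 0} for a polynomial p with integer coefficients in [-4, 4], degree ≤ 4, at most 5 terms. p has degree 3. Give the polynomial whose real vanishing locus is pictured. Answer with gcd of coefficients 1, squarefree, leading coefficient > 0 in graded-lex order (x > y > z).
(a) Degree: a generic line meets the surface in up to 3 points, so deg p = 3.
(b) From the axis intercepts and sections: every point of the y-axis in the box is on the surface; it crosses the z-axis at the gridline z = 0; it meets the x-axis at x = 0 (among the integer gridlines).
(c) Solving for integer coefficients yields p as stated.

3*x^3 + 3*y^2*z - 2*y*z^2 + 3*y*z - 2*z^2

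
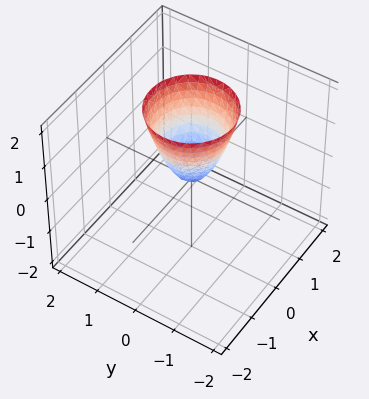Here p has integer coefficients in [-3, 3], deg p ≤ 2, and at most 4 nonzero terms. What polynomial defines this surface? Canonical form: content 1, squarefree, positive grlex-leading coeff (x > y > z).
2*x^2 + 2*y^2 - z

Degree: a paraboloid; a quadric, so deg p = 2.
By symmetry, the surface is invariant under rotation about z: p = q(x² + y², z).
From the visible intercepts: one y-axis crossing is at y = 0; a circular section at z = 1 has radius between 0 and 1; it crosses the x-axis at the gridline x = 0; one z-axis crossing is at z = 0.
The integer polynomial consistent with all of this is the stated p.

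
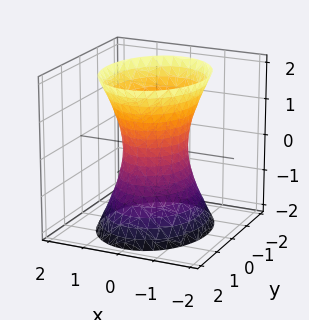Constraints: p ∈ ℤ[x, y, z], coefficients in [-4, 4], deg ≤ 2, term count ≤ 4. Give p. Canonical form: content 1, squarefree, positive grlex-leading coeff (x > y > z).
3*x^2 + 2*y^2 - z^2 - 2

1. deg p = 2. One connected sheet with a waist; a quadric.
2. Symmetries: it's symmetric under y → −y, forcing even powers of y; the z ↦ −z reflection is a symmetry, so z appears only in even powers; mirror symmetry x ↦ −x ⇒ only even powers of x.
3. From the axis intercepts and sections: among the integer gridlines, it crosses the y-axis at y ∈ {-1, 1}; no z-intercept at any integer in the box.
4. Putting this together gives p.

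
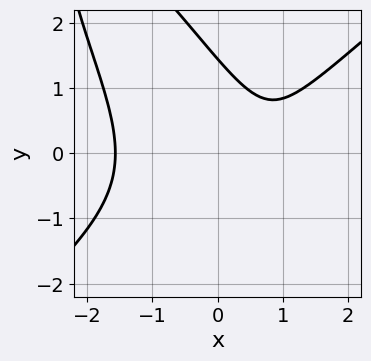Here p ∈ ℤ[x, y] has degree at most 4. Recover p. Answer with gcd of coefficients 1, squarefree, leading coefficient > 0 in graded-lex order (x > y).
2*x^3 - 2*x*y^2 - y^3 - 3*x + 3

First, the degree is 3 — a generic line meets the curve in up to 3 points.
Finally, solving for integer coefficients yields p as stated.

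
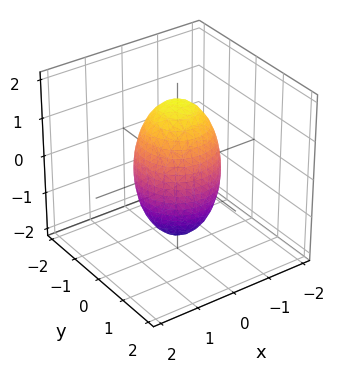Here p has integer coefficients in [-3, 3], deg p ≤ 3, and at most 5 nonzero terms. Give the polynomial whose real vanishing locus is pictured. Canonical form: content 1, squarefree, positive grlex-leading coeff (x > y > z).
(a) Degree: a closed, bounded, convex surface; a quadric, so deg p = 2.
(b) Symmetries: mirror symmetry z ↦ −z ⇒ only even powers of z; the surface is invariant under rotation about z: p = q(x² + y², z).
(c) Reading off the gridlines: the y-axis gridline crossings are at y ∈ {-1, 1}; the x-axis gridline crossings are at x ∈ {-1, 1}.
(d) The integer polynomial consistent with all of this is the stated p.

3*x^2 + 3*y^2 + z^2 - 3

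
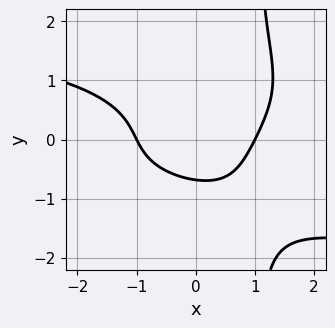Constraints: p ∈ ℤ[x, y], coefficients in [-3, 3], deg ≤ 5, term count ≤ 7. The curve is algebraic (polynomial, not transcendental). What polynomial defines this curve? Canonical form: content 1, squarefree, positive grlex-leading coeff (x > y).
x*y^3 - y^3 + x^2 - y - 1

(a) Degree: a generic line meets the curve in up to 4 points, so deg p = 4.
(b) From the visible intercepts: among the integer gridlines, it crosses the x-axis at x ∈ {-1, 1}.
(c) Matching integer coefficients to the picture gives p.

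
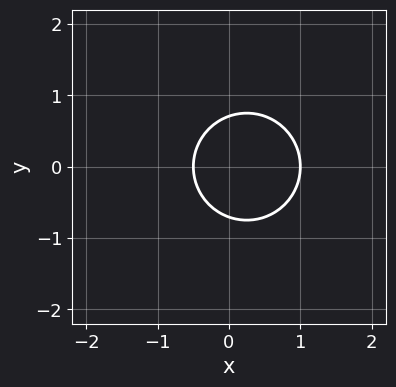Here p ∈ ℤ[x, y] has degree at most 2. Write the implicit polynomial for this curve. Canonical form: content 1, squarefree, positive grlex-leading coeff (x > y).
2*x^2 + 2*y^2 - x - 1

(a) deg p = 2. A generic line meets the curve in up to 2 points.
(b) Symmetries: it's symmetric under y → −y, forcing even powers of y.
(c) From the axis intercepts and sections: it crosses the x-axis at the gridline x = 1.
(d) Assembling these constraints gives the stated polynomial.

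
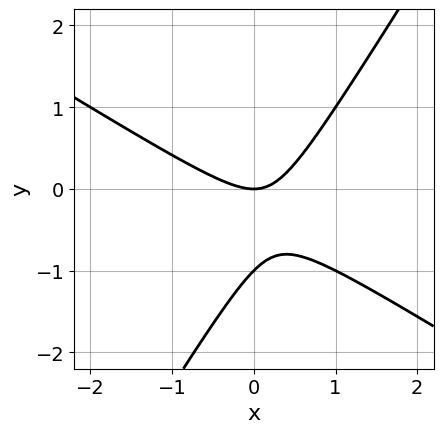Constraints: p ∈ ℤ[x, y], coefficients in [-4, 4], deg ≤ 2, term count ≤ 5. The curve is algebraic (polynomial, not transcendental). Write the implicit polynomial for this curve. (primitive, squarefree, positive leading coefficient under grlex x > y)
x^2 + x*y - y^2 - y

(a) deg p = 2. A generic line meets the curve in up to 2 points.
(b) Against the integer gridlines: among the integer gridlines, it crosses the y-axis at y ∈ {-1, 0}; it meets the x-axis at x = 0 (among the integer gridlines).
(c) Together with the visible shape, these determine p as stated.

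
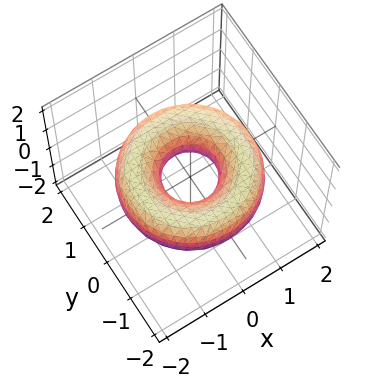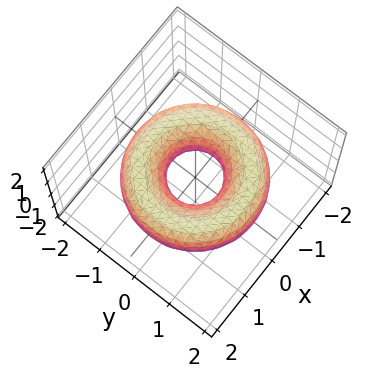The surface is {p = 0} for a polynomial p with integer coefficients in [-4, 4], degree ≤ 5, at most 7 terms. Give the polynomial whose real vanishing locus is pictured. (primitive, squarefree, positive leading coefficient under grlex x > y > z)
x^4 + 2*x^2*y^2 + y^4 - 3*x^2 - 3*y^2 + 3*z^2 + 1

First, deg p = 4. A generic line meets the surface in up to 4 points.
Next, symmetries: the surface is invariant under rotation about z: p = q(x² + y², z).
Then, from the visible intercepts: a circular section at z = 0 has radius between 0 and 1; it misses every integer gridline on the z-axis.
Finally, assembling these constraints gives the stated polynomial.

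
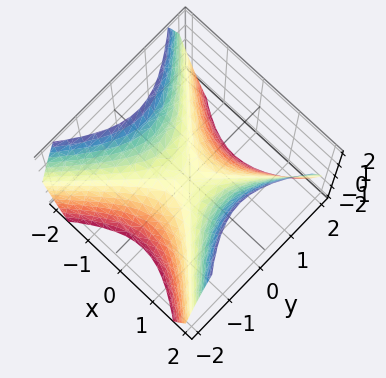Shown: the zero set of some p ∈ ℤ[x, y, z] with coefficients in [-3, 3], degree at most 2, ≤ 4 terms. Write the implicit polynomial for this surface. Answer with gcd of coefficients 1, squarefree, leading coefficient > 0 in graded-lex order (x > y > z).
x^2 - y^2 - z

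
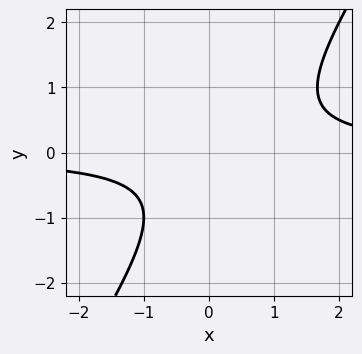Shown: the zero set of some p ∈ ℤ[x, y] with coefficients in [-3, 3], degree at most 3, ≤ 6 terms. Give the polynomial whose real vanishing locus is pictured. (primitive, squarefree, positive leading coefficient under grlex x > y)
3*x*y - 2*y^2 - y - 2

The degree is 2 — the shape is more complex than any degree-1 curve.
Reading off the gridlines: the curve avoids every integer y-axis point in the box; it misses every integer gridline on the x-axis.
The integer polynomial consistent with all of this is the stated p.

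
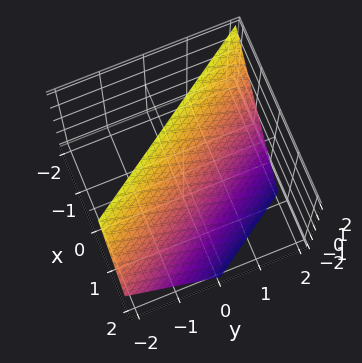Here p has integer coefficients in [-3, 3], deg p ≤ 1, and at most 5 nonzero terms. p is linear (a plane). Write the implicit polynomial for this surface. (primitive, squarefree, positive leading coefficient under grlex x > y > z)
1. deg p = 1. Every cross-section is a straight line — this is a plane.
2. From the visible intercepts: it meets the y-axis at y = 1 (among the integer gridlines); it crosses the z-axis at the gridline z = 1.
3. Solving for integer coefficients yields p as stated.

3*x + 2*y + 2*z - 2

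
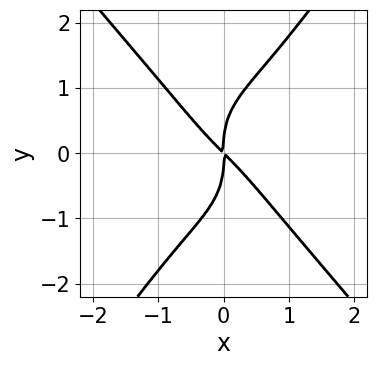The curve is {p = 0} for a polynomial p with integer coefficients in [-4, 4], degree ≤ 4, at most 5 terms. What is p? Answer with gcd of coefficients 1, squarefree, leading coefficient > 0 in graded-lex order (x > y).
3*x^4 + x^3*y - y^4 + 2*x^2 + 2*x*y

deg p = 4.
From the visible intercepts: it meets the x-axis at x = 0 (among the integer gridlines); it crosses the y-axis at the gridline y = 0.
Fitting integer coefficients to these (and the overall shape) gives p.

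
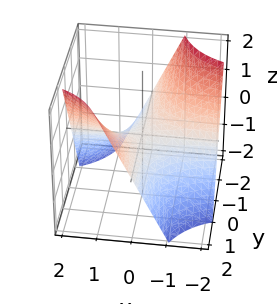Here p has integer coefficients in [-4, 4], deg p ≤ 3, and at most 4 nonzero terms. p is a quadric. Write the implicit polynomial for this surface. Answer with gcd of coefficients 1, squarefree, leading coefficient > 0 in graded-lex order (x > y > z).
x*y - z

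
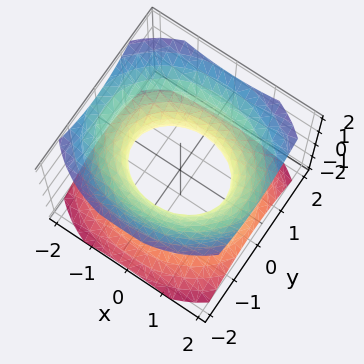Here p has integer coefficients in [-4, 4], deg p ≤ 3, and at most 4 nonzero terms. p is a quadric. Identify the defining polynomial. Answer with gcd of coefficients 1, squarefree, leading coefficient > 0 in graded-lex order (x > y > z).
First, degree: an hourglass — one-sheet hyperboloid; a quadric, so deg p = 2.
Next, symmetries: it's symmetric under y → −y, forcing even powers of y; it's symmetric under x → −x, forcing even powers of x; the z ↦ −z reflection is a symmetry, so z appears only in even powers.
Then, observable constraints: no z-intercept at any integer in the box; the y-axis gridline crossings are at y ∈ {-1, 1}.
Finally, fitting integer coefficients to these (and the overall shape) gives p.

2*x^2 + 3*y^2 - 3*z^2 - 3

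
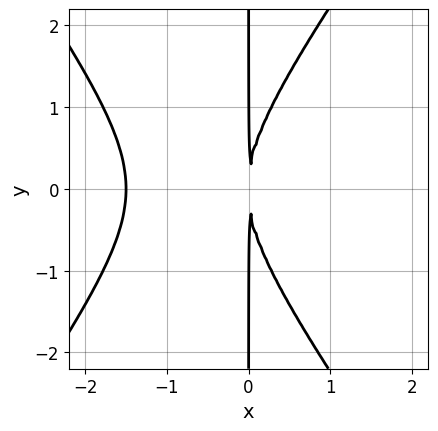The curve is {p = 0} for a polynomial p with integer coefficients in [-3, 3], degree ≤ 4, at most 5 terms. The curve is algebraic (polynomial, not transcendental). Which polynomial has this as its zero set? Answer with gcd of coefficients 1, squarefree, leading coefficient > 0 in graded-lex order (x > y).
2*x^3 - x*y^2 + 3*x^2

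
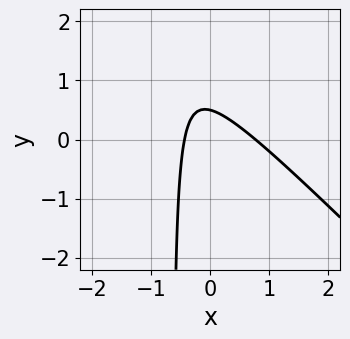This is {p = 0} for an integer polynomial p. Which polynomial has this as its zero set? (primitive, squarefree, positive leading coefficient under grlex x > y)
3*x^2 + 3*x*y - x + 2*y - 1

deg p = 2. No degree-1 curve has this shape.
The integer polynomial consistent with all of this is the stated p.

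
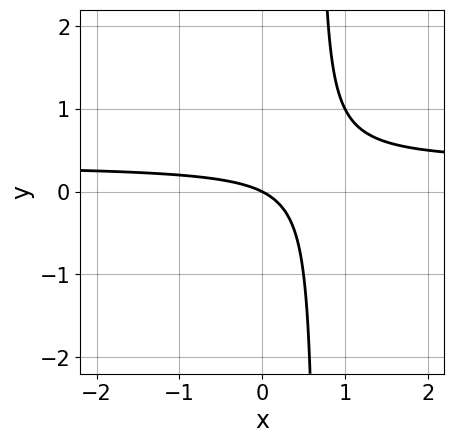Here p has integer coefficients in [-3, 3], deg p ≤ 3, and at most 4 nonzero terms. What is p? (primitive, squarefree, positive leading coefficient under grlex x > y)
3*x*y - x - 2*y

1. deg p = 2. A generic line meets the curve in up to 2 points.
2. Checking where it meets the axes: one x-axis crossing is at x = 0; it crosses the y-axis at the gridline y = 0.
3. Solving for integer coefficients yields p as stated.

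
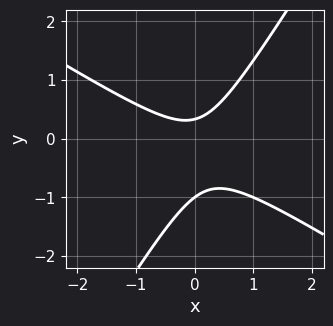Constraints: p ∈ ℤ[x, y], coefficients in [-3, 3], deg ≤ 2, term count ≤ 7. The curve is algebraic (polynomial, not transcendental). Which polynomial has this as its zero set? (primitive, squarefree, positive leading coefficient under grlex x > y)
3*x^2 + 3*x*y - 3*y^2 - 2*y + 1

First, deg p = 2. A generic line meets the curve in up to 2 points.
Next, checking where it meets the axes: it crosses the y-axis at the gridline y = -1; the curve avoids every integer x-axis point in the box.
Finally, the integer polynomial consistent with all of this is the stated p.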